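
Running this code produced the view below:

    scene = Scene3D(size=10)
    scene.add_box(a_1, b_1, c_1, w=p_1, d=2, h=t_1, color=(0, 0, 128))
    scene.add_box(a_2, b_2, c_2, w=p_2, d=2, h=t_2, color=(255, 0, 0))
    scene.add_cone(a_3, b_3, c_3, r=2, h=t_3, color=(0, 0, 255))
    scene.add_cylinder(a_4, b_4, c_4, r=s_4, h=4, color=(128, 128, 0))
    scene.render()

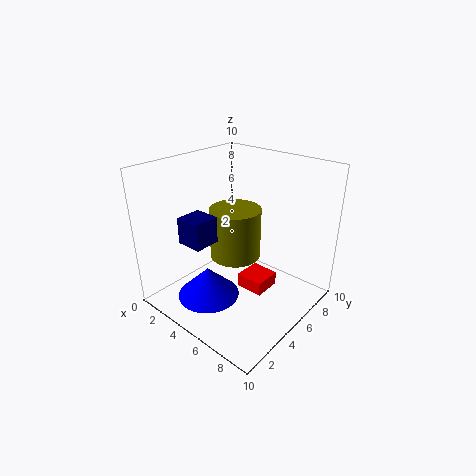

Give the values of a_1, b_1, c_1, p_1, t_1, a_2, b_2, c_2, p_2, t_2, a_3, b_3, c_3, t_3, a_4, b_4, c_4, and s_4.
a_1 = 1, b_1 = 3, c_1 = 4, p_1 = 2, t_1 = 2, a_2 = 5, b_2 = 5, c_2 = 1, p_2 = 2, t_2 = 1, a_3 = 5, b_3 = 2, c_3 = 2, t_3 = 2, a_4 = 3, b_4 = 7, c_4 = 2, s_4 = 2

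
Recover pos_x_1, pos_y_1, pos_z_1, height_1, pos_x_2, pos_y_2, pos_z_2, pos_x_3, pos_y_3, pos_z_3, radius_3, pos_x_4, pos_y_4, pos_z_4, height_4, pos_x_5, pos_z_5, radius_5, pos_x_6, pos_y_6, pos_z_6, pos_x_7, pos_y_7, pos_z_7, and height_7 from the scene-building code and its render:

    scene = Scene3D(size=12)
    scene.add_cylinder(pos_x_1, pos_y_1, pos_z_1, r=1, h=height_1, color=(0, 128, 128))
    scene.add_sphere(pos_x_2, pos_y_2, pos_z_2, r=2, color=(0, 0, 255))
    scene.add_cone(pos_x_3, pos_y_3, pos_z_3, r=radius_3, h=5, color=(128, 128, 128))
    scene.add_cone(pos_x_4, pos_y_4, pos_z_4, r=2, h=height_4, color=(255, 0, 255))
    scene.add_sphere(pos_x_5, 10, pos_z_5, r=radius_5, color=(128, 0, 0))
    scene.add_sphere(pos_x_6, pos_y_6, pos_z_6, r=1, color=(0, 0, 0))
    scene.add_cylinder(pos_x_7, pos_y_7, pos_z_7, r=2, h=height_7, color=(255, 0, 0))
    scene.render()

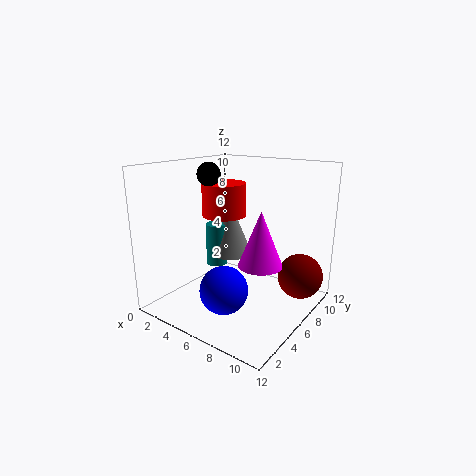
pos_x_1 = 2; pos_y_1 = 8; pos_z_1 = 2; height_1 = 4; pos_x_2 = 6; pos_y_2 = 4; pos_z_2 = 2; pos_x_3 = 3; pos_y_3 = 9; pos_z_3 = 3; radius_3 = 2; pos_x_4 = 7; pos_y_4 = 8; pos_z_4 = 3; height_4 = 5; pos_x_5 = 10; pos_z_5 = 2; radius_5 = 2; pos_x_6 = 3; pos_y_6 = 6; pos_z_6 = 11; pos_x_7 = 3; pos_y_7 = 8; pos_z_7 = 7; height_7 = 3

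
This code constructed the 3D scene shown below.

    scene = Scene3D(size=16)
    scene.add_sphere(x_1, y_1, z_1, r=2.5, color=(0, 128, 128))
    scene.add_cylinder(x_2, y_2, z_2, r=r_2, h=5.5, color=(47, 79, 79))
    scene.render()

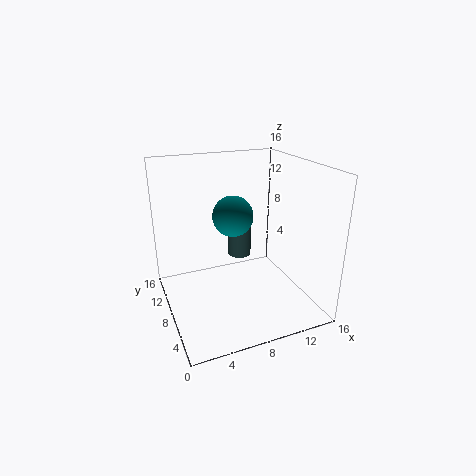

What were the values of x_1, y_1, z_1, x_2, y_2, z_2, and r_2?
x_1 = 9, y_1 = 12, z_1 = 9, x_2 = 10.5, y_2 = 13.5, z_2 = 3, r_2 = 1.5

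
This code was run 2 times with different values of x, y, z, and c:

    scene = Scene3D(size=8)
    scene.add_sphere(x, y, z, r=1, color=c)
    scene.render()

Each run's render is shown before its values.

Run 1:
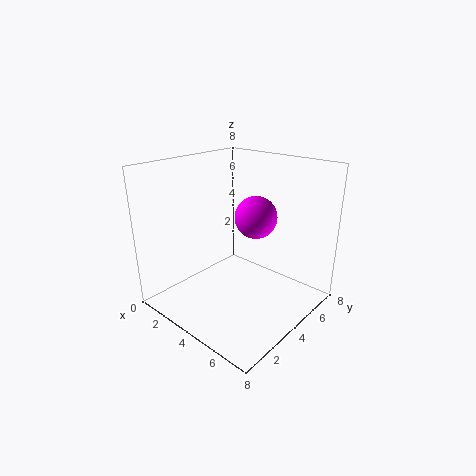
x = 6; y = 3; z = 6; c = 'magenta'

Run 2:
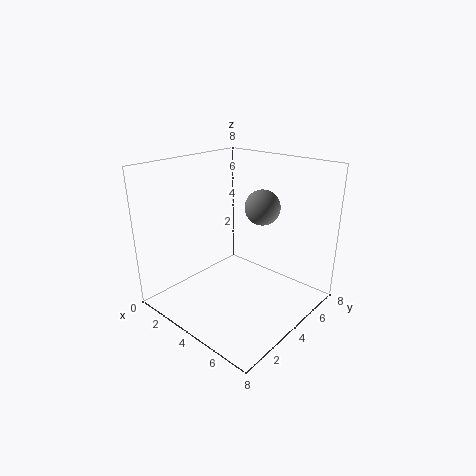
x = 4.5; y = 5.5; z = 5.5; c = 'gray'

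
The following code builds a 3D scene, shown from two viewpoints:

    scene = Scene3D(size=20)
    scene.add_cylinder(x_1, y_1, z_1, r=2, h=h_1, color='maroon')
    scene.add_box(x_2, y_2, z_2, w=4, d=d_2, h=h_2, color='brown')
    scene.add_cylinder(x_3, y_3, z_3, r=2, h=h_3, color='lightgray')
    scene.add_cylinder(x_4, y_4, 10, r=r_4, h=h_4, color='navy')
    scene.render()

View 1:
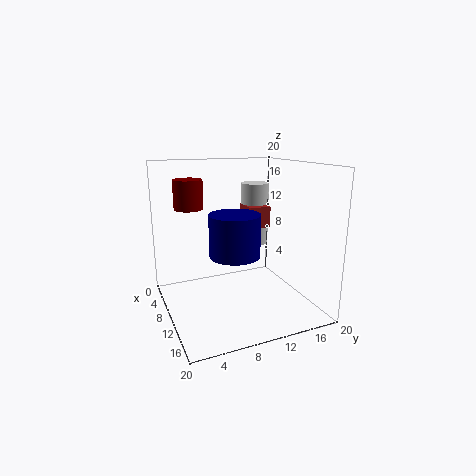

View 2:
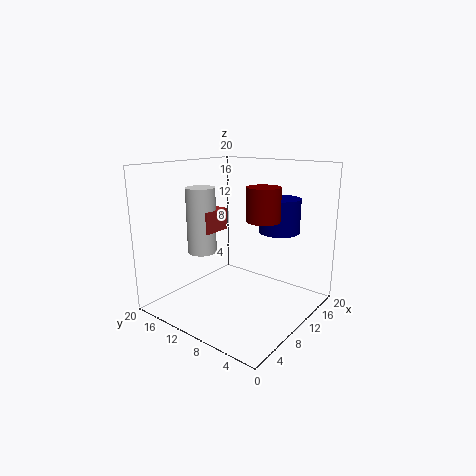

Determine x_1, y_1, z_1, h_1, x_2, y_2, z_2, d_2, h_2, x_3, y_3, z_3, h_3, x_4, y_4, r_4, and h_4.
x_1 = 7; y_1 = 4; z_1 = 14; h_1 = 4; x_2 = 6; y_2 = 12; z_2 = 11; d_2 = 3; h_2 = 3; x_3 = 7; y_3 = 14; z_3 = 8; h_3 = 9; x_4 = 16; y_4 = 7; r_4 = 3; h_4 = 5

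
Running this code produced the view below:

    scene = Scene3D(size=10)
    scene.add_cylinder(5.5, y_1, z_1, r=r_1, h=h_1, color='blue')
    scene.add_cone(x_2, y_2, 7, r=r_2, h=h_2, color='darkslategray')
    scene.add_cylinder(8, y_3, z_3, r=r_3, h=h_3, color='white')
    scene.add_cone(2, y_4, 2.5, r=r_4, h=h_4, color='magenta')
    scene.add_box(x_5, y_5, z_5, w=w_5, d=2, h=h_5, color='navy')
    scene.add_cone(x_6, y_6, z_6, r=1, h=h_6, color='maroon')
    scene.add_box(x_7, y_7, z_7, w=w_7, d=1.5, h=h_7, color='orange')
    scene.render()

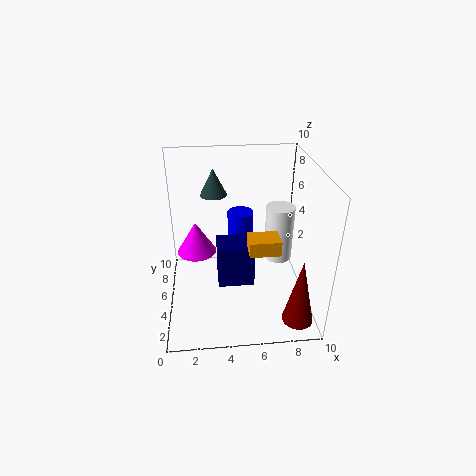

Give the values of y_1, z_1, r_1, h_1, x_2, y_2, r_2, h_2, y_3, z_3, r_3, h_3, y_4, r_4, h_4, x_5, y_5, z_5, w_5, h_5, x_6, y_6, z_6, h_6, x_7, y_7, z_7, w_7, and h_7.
y_1 = 8, z_1 = 1, r_1 = 1, h_1 = 4.5, x_2 = 3.5, y_2 = 8, r_2 = 1, h_2 = 2, y_3 = 5.5, z_3 = 3, r_3 = 1, h_3 = 4, y_4 = 7.5, r_4 = 1.5, h_4 = 2.5, x_5 = 3.5, y_5 = 3.5, z_5 = 2, w_5 = 2.5, h_5 = 3, x_6 = 8.5, y_6 = 1, z_6 = 1, h_6 = 4.5, x_7 = 5.5, y_7 = 2.5, z_7 = 5, w_7 = 2, h_7 = 1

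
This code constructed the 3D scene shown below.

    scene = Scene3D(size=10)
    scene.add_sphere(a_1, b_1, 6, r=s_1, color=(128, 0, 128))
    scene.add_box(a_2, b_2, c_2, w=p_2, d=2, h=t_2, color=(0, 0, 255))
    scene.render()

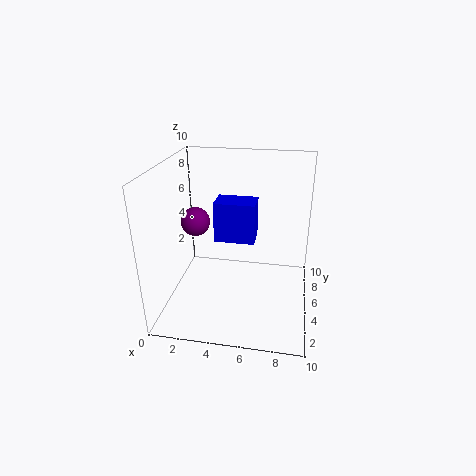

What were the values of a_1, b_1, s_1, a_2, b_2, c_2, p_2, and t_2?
a_1 = 2
b_1 = 5
s_1 = 1
a_2 = 3
b_2 = 6
c_2 = 4
p_2 = 3
t_2 = 3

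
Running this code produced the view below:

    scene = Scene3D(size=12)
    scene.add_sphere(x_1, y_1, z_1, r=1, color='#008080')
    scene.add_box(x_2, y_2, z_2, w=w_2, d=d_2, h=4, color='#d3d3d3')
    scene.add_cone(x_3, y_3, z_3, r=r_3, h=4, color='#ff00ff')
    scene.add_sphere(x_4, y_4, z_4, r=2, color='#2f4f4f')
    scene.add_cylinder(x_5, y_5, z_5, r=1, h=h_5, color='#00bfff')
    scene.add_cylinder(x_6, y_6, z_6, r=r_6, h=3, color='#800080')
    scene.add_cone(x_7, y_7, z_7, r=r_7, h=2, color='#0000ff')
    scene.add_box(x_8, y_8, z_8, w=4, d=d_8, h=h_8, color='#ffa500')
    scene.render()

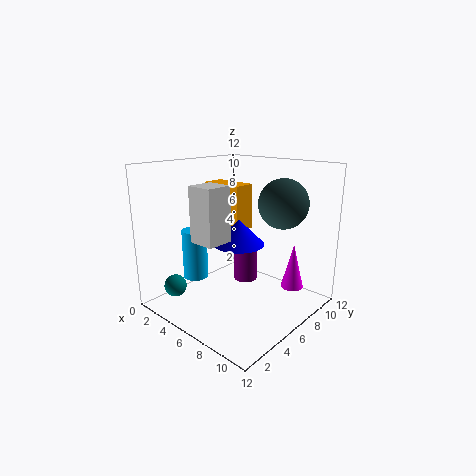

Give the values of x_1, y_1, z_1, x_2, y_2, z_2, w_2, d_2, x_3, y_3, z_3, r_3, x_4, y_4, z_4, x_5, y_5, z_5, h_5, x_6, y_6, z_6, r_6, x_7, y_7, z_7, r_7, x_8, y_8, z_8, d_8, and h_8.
x_1 = 1, y_1 = 3, z_1 = 1, x_2 = 6, y_2 = 1, z_2 = 7, w_2 = 2, d_2 = 2, x_3 = 9, y_3 = 10, z_3 = 1, r_3 = 1, x_4 = 9, y_4 = 8, z_4 = 9, x_5 = 4, y_5 = 3, z_5 = 3, h_5 = 4, x_6 = 6, y_6 = 7, z_6 = 2, r_6 = 1, x_7 = 7, y_7 = 5, z_7 = 6, r_7 = 2, x_8 = 1, y_8 = 7, z_8 = 6, d_8 = 2, h_8 = 4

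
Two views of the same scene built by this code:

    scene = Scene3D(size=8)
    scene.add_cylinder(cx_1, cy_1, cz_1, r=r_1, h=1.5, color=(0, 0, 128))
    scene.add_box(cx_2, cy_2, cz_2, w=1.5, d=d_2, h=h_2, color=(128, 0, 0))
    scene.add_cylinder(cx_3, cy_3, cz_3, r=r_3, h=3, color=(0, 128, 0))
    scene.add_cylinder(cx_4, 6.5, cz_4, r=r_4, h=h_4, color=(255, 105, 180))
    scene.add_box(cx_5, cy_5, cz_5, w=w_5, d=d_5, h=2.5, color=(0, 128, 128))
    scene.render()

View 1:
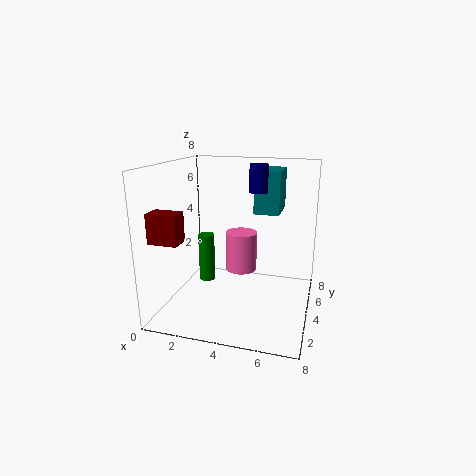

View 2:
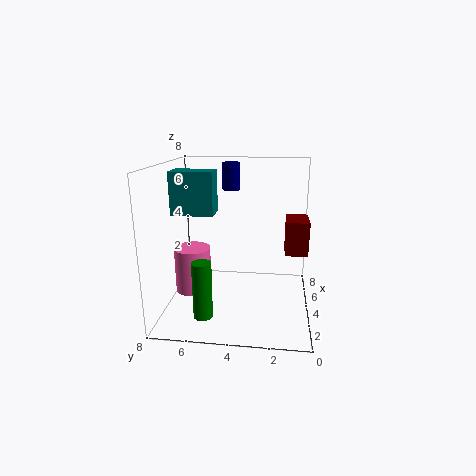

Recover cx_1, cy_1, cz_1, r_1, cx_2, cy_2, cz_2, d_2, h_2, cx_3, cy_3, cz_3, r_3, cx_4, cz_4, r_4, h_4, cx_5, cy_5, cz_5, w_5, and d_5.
cx_1 = 5, cy_1 = 4.5, cz_1 = 6.5, r_1 = 0.5, cx_2 = 0.5, cy_2 = 0.5, cz_2 = 4.5, d_2 = 1, h_2 = 1.5, cx_3 = 1.5, cy_3 = 5.5, cz_3 = 0.5, r_3 = 0.5, cx_4 = 3.5, cz_4 = 1, r_4 = 1, h_4 = 2.5, cx_5 = 4.5, cy_5 = 5.5, cz_5 = 5, w_5 = 1.5, d_5 = 2.5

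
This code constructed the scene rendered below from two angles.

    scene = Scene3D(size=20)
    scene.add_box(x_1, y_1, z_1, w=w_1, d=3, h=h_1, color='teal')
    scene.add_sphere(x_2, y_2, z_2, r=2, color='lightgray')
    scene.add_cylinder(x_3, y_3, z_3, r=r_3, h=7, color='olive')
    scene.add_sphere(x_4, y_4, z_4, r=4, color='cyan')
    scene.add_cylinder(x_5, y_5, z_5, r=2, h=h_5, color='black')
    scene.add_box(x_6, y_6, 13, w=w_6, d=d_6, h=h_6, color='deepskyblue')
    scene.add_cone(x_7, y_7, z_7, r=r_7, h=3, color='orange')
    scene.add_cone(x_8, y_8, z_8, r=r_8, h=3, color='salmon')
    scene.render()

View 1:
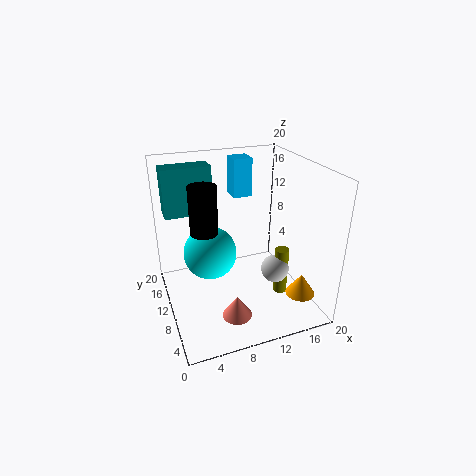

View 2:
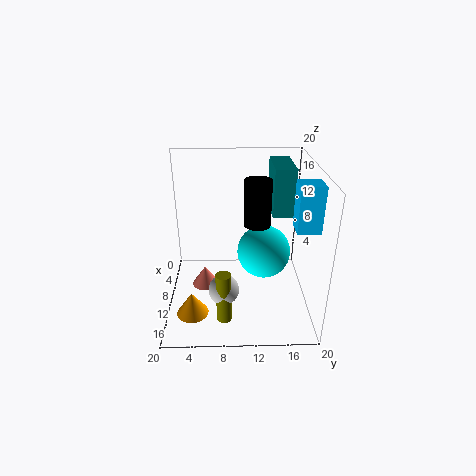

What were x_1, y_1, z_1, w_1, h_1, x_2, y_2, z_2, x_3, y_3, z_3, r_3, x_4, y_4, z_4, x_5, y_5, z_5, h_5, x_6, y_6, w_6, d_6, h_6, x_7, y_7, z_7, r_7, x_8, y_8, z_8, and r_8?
x_1 = 1, y_1 = 15, z_1 = 12, w_1 = 7, h_1 = 7, x_2 = 15, y_2 = 8, z_2 = 5, x_3 = 16, y_3 = 8, z_3 = 1, r_3 = 1, x_4 = 7, y_4 = 14, z_4 = 6, x_5 = 6, y_5 = 13, z_5 = 10, h_5 = 7, x_6 = 12, y_6 = 17, w_6 = 3, d_6 = 3, h_6 = 6, x_7 = 17, y_7 = 4, z_7 = 3, r_7 = 2, x_8 = 8, y_8 = 5, z_8 = 1, r_8 = 2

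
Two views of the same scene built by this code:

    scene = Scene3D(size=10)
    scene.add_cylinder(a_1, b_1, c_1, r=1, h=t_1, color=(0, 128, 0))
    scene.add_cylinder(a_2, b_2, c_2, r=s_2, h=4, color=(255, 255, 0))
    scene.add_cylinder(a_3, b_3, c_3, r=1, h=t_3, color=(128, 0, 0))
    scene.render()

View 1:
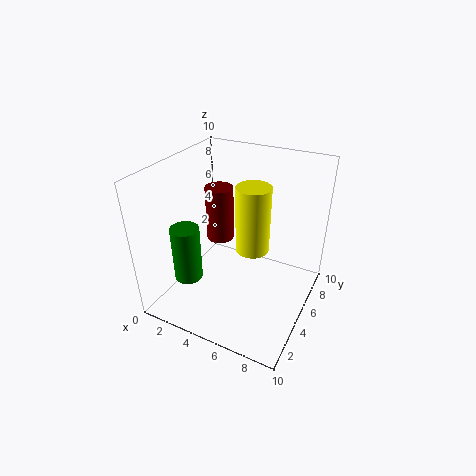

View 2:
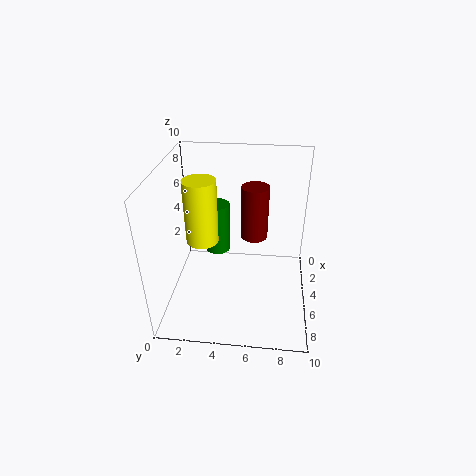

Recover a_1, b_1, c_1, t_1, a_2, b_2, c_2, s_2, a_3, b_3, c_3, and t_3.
a_1 = 2, b_1 = 3, c_1 = 2, t_1 = 4, a_2 = 7, b_2 = 3, c_2 = 6, s_2 = 1, a_3 = 3, b_3 = 6, c_3 = 4, t_3 = 4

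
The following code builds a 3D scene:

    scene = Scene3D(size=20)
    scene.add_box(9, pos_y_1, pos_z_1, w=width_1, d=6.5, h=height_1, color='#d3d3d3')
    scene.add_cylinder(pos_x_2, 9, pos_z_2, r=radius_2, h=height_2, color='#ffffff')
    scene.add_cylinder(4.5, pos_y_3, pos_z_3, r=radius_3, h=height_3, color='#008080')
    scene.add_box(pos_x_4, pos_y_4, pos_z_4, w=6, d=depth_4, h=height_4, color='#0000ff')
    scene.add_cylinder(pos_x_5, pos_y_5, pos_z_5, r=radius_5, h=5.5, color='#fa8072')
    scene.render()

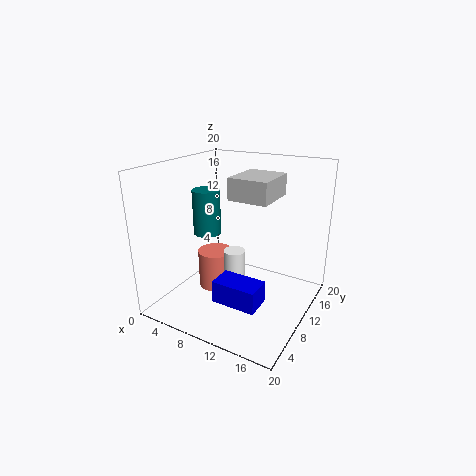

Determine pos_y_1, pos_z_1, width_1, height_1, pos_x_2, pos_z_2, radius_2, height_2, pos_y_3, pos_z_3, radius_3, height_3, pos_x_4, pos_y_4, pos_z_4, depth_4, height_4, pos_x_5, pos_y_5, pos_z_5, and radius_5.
pos_y_1 = 9, pos_z_1 = 15.5, width_1 = 5.5, height_1 = 3, pos_x_2 = 10, pos_z_2 = 2.5, radius_2 = 1.5, height_2 = 6, pos_y_3 = 10.5, pos_z_3 = 9.5, radius_3 = 2, height_3 = 6.5, pos_x_4 = 9.5, pos_y_4 = 4, pos_z_4 = 3, depth_4 = 3.5, height_4 = 3, pos_x_5 = 6.5, pos_y_5 = 9.5, pos_z_5 = 2, radius_5 = 2.5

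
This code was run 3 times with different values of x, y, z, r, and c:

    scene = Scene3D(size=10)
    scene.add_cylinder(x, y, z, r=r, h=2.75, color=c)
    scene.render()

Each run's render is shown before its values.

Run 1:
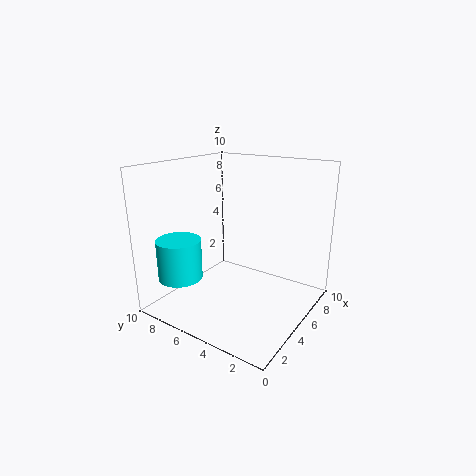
x = 2
y = 7.75
z = 2.5
r = 1.5
c = 'cyan'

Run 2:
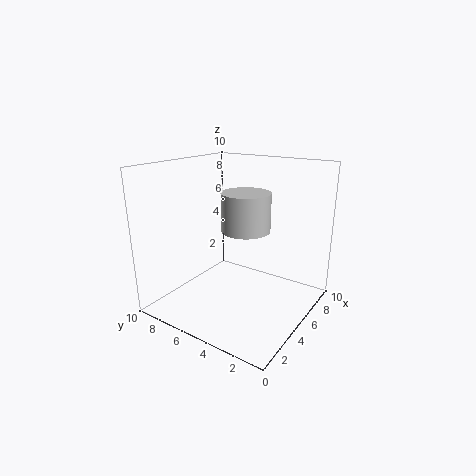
x = 6
y = 5
z = 5.25
r = 1.75
c = 'lightgray'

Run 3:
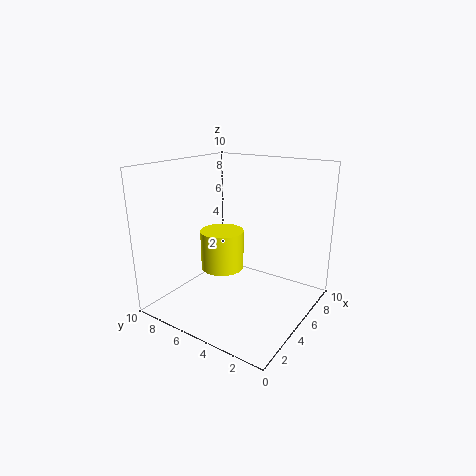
x = 4.5
y = 6
z = 2.75
r = 1.5
c = 'yellow'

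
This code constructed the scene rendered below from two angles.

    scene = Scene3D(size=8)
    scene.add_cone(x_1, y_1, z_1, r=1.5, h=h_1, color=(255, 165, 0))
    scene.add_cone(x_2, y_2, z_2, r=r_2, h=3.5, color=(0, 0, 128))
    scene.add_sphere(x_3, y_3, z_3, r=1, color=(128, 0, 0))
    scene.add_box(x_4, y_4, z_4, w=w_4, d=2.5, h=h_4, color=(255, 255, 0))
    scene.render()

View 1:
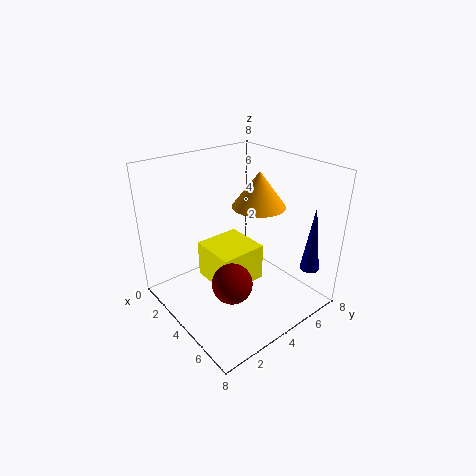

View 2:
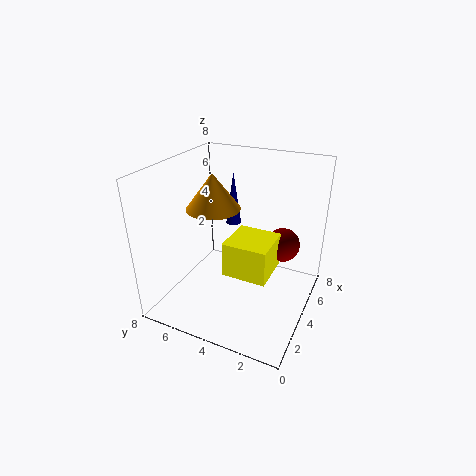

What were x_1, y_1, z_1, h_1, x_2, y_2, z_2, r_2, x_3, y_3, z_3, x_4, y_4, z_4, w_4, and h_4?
x_1 = 4; y_1 = 5.5; z_1 = 5.5; h_1 = 2; x_2 = 7.5; y_2 = 6; z_2 = 3; r_2 = 0.5; x_3 = 6; y_3 = 2; z_3 = 3; x_4 = 3; y_4 = 2; z_4 = 2; w_4 = 2.5; h_4 = 2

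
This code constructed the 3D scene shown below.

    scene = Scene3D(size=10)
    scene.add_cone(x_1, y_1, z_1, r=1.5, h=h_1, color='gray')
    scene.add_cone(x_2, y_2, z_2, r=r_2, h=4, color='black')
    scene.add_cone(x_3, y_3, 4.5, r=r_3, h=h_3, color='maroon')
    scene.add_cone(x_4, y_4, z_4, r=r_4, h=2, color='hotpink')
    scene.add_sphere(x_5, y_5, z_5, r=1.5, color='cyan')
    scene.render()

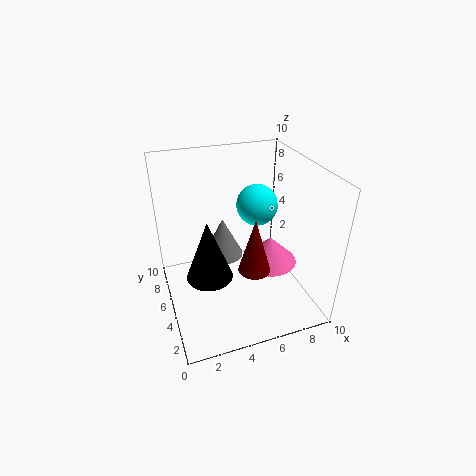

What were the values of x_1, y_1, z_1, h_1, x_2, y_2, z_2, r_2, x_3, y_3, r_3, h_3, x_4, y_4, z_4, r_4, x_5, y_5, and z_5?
x_1 = 4.5, y_1 = 7, z_1 = 2.5, h_1 = 3, x_2 = 2.5, y_2 = 3.5, z_2 = 3.5, r_2 = 1.5, x_3 = 5, y_3 = 2, r_3 = 1, h_3 = 3.5, x_4 = 7.5, y_4 = 5, z_4 = 2.5, r_4 = 2, x_5 = 7, y_5 = 6.5, z_5 = 6.5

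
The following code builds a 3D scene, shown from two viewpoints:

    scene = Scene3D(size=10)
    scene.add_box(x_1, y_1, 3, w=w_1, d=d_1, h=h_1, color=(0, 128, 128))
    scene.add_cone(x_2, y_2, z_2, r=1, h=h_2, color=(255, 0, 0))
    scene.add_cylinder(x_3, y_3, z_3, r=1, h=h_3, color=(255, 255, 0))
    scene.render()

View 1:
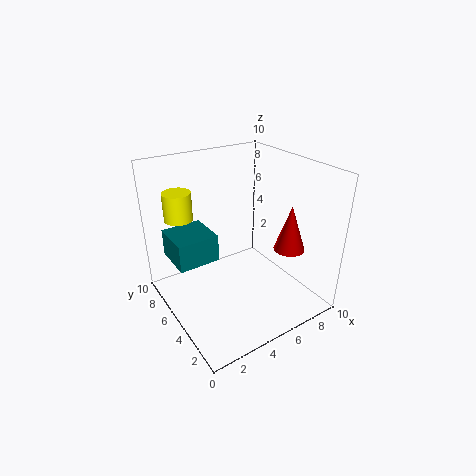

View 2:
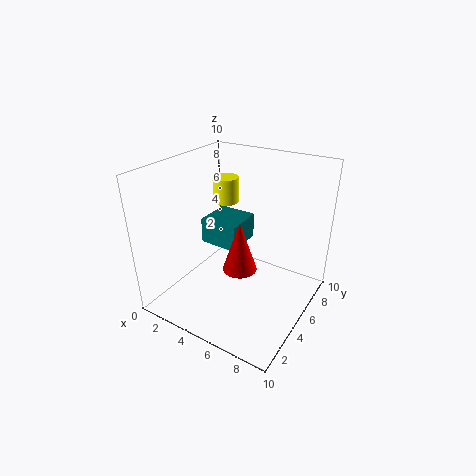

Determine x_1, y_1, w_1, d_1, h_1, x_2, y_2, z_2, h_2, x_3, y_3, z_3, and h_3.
x_1 = 1
y_1 = 6
w_1 = 3
d_1 = 3
h_1 = 2
x_2 = 7
y_2 = 2
z_2 = 5
h_2 = 3
x_3 = 2
y_3 = 8
z_3 = 6
h_3 = 2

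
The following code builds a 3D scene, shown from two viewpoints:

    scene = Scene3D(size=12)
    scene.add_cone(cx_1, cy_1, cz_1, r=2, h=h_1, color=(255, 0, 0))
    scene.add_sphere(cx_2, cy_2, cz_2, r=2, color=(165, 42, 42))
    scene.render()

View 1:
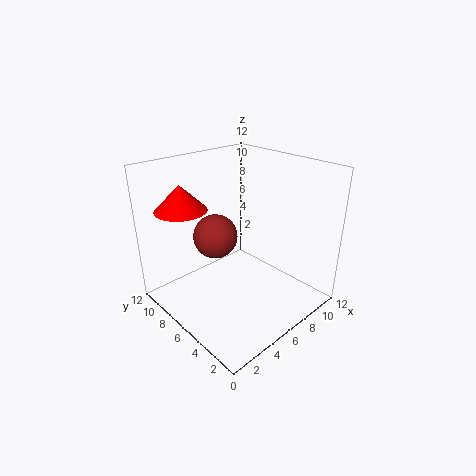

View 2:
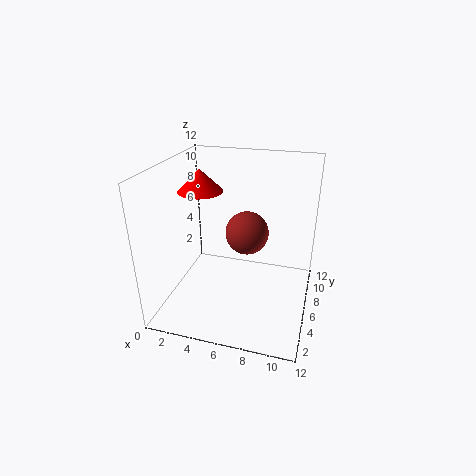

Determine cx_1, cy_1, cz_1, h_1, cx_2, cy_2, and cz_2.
cx_1 = 2
cy_1 = 8
cz_1 = 9
h_1 = 2
cx_2 = 6
cy_2 = 9
cz_2 = 5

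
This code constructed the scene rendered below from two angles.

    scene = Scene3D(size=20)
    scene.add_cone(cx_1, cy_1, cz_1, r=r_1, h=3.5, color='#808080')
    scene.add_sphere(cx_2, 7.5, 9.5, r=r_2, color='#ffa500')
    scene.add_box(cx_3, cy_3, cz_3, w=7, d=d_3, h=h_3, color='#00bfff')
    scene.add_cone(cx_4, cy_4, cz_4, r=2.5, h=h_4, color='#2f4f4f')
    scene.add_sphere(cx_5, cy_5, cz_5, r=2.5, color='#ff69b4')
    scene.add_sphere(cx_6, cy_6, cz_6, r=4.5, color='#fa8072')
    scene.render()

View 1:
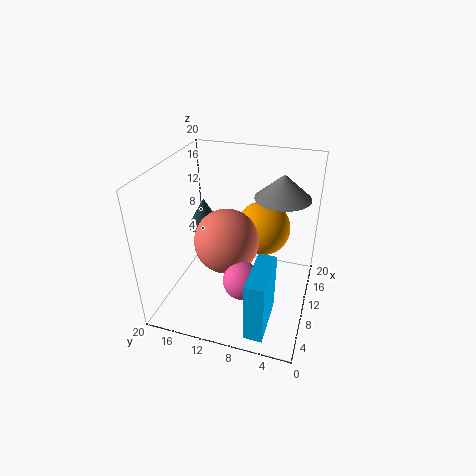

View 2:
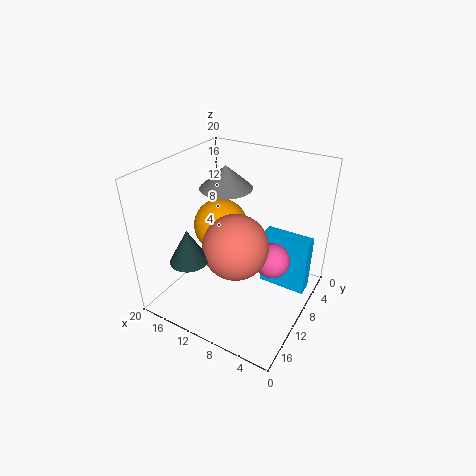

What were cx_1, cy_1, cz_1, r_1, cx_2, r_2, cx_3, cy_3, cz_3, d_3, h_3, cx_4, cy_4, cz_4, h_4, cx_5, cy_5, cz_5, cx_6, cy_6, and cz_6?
cx_1 = 15, cy_1 = 5, cz_1 = 14.5, r_1 = 4, cx_2 = 14.5, r_2 = 4, cx_3 = 1, cy_3 = 4, cz_3 = 1, d_3 = 2.5, h_3 = 8.5, cx_4 = 13.5, cy_4 = 16.5, cz_4 = 9, h_4 = 4.5, cx_5 = 5.5, cy_5 = 8, cz_5 = 6.5, cx_6 = 9.5, cy_6 = 11.5, cz_6 = 9.5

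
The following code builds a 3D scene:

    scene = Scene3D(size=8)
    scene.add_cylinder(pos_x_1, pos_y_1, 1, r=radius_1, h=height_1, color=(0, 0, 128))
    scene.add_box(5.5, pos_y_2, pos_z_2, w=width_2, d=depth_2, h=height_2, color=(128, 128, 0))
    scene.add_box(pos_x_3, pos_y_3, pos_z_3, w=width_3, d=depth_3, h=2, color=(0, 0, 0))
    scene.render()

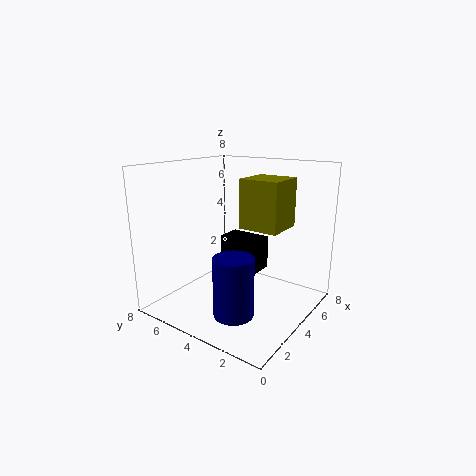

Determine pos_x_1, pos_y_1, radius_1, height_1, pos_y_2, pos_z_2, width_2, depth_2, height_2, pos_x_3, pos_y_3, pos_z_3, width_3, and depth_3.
pos_x_1 = 1.5; pos_y_1 = 2.5; radius_1 = 1; height_1 = 3; pos_y_2 = 2.5; pos_z_2 = 4; width_2 = 2.5; depth_2 = 2.5; height_2 = 3; pos_x_3 = 5; pos_y_3 = 3.5; pos_z_3 = 1.5; width_3 = 1.5; depth_3 = 2.5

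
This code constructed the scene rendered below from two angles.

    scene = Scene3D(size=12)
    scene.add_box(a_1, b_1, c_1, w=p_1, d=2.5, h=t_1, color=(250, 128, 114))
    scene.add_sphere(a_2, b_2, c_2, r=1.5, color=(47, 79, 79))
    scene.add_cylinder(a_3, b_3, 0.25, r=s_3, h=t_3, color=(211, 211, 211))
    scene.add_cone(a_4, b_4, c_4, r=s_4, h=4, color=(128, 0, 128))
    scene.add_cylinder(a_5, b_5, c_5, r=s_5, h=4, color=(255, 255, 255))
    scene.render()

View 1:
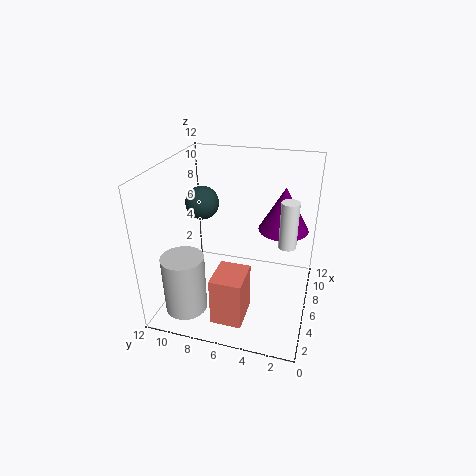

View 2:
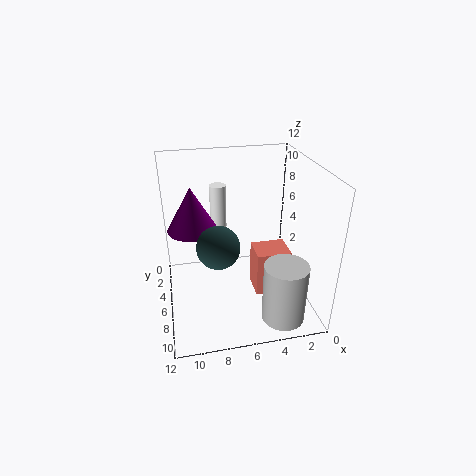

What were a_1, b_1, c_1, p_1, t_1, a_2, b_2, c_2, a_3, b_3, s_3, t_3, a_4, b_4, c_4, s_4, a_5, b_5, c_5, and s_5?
a_1 = 1.5, b_1 = 4.5, c_1 = 0.5, p_1 = 3, t_1 = 4, a_2 = 8.25, b_2 = 10, c_2 = 7.75, a_3 = 3, b_3 = 9.75, s_3 = 1.75, t_3 = 5, a_4 = 9.5, b_4 = 2.75, c_4 = 5.5, s_4 = 2.25, a_5 = 7, b_5 = 2, c_5 = 5.25, s_5 = 0.75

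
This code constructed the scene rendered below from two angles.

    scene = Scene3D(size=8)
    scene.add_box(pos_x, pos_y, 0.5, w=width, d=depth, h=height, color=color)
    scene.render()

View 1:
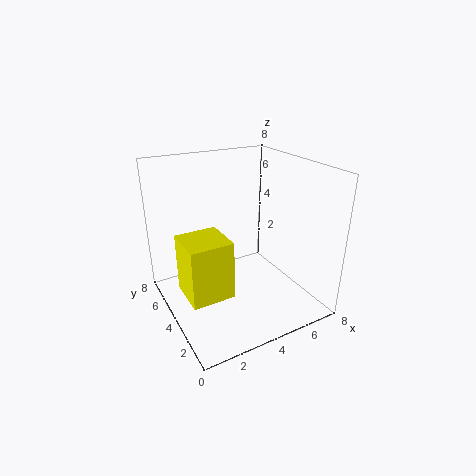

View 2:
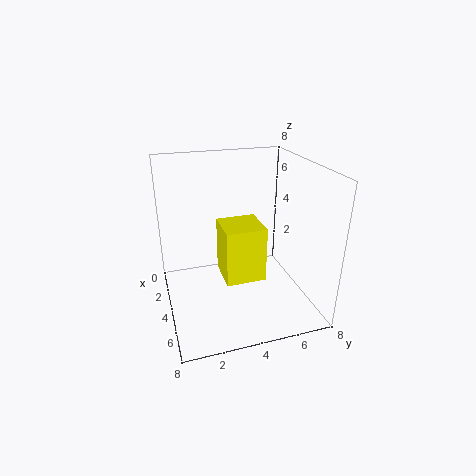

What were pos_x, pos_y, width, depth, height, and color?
pos_x = 1
pos_y = 3.5
width = 2.5
depth = 2.5
height = 3.5
color = 'yellow'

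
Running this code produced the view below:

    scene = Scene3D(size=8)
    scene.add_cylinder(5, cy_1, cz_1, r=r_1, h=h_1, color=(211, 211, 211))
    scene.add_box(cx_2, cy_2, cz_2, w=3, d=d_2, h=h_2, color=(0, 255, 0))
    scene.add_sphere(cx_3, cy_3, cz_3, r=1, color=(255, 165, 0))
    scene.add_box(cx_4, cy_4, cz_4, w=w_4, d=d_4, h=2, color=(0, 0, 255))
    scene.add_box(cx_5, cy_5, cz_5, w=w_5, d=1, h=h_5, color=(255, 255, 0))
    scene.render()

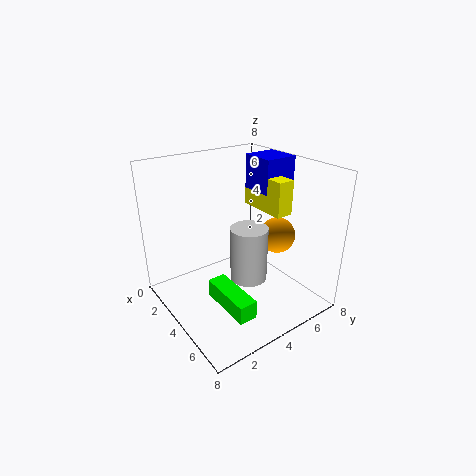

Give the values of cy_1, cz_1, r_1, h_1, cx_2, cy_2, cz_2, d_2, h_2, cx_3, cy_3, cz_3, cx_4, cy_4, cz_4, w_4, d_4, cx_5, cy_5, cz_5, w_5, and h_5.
cy_1 = 4; cz_1 = 2; r_1 = 1; h_1 = 3; cx_2 = 4; cy_2 = 2; cz_2 = 1; d_2 = 1; h_2 = 1; cx_3 = 5; cy_3 = 6; cz_3 = 4; cx_4 = 2; cy_4 = 6; cz_4 = 6; w_4 = 2; d_4 = 2; cx_5 = 2; cy_5 = 6; cz_5 = 5; w_5 = 3; h_5 = 2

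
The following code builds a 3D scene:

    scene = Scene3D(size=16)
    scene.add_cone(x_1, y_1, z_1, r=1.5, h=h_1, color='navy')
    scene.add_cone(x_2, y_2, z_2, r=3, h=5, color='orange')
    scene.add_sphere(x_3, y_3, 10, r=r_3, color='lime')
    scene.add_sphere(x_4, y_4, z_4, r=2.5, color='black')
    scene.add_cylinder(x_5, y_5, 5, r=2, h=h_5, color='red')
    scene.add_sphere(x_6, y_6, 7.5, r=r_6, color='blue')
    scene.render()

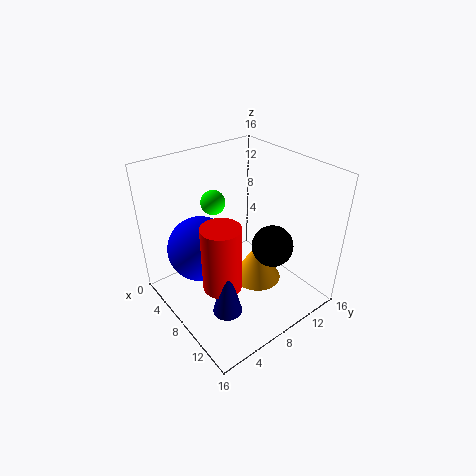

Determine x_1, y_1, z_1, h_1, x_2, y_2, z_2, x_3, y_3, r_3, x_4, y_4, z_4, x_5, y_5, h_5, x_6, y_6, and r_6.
x_1 = 12; y_1 = 3.5; z_1 = 3; h_1 = 6; x_2 = 7.5; y_2 = 11.5; z_2 = 0.5; x_3 = 2.5; y_3 = 8.5; r_3 = 1.5; x_4 = 9; y_4 = 12.5; z_4 = 5.5; x_5 = 10.5; y_5 = 4; h_5 = 7; x_6 = 6.5; y_6 = 4; r_6 = 3.5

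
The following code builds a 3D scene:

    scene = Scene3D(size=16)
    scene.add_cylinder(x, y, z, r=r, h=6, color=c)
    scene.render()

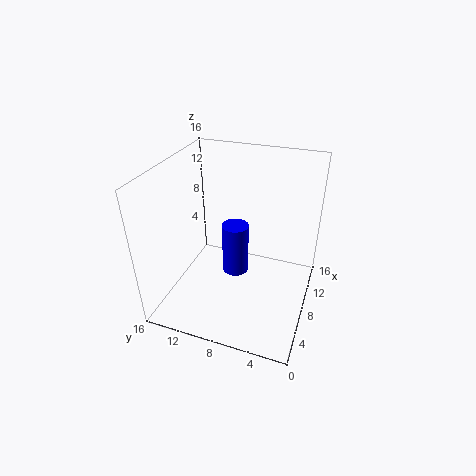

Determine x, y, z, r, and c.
x = 8.5; y = 8.5; z = 3.25; r = 1.5; c = 'blue'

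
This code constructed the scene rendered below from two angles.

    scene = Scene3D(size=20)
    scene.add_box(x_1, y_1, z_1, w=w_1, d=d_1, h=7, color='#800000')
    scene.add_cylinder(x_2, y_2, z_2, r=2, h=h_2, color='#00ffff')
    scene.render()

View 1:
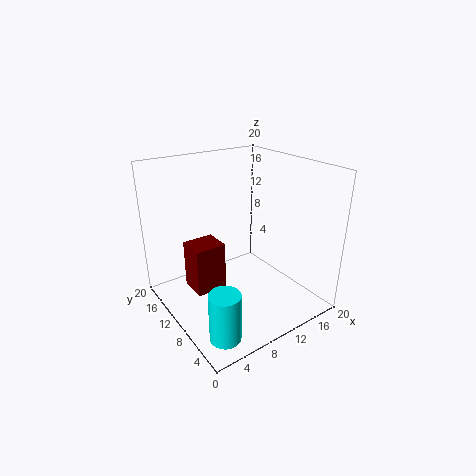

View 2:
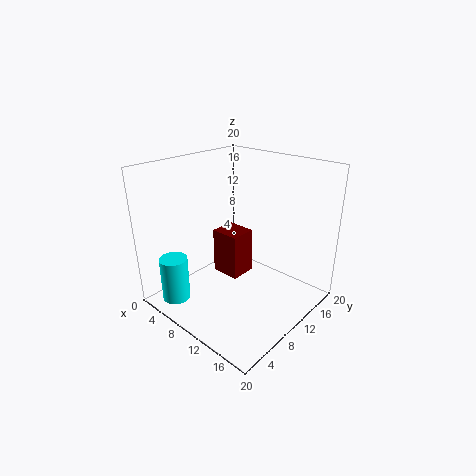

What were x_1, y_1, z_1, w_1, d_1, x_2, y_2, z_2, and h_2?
x_1 = 4, y_1 = 11, z_1 = 2, w_1 = 4.5, d_1 = 4, x_2 = 3.5, y_2 = 3.5, z_2 = 0.5, h_2 = 6.5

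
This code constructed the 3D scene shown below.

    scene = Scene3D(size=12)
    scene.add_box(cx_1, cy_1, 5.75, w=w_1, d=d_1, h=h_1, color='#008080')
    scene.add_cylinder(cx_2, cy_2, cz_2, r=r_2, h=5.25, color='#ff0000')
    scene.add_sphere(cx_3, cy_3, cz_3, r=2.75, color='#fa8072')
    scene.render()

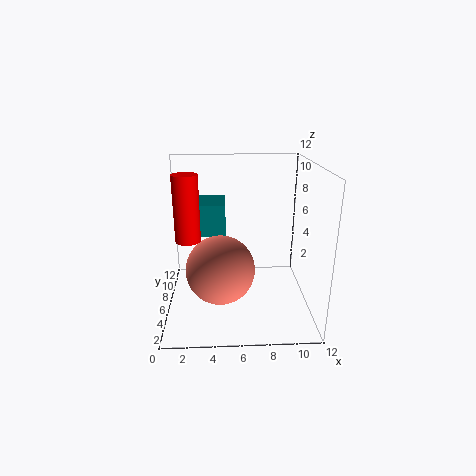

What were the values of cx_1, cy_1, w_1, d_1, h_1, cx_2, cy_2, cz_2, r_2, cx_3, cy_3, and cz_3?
cx_1 = 1.25, cy_1 = 7, w_1 = 3.75, d_1 = 3.5, h_1 = 2.75, cx_2 = 2, cy_2 = 5, cz_2 = 6.25, r_2 = 1, cx_3 = 4.5, cy_3 = 4.25, cz_3 = 4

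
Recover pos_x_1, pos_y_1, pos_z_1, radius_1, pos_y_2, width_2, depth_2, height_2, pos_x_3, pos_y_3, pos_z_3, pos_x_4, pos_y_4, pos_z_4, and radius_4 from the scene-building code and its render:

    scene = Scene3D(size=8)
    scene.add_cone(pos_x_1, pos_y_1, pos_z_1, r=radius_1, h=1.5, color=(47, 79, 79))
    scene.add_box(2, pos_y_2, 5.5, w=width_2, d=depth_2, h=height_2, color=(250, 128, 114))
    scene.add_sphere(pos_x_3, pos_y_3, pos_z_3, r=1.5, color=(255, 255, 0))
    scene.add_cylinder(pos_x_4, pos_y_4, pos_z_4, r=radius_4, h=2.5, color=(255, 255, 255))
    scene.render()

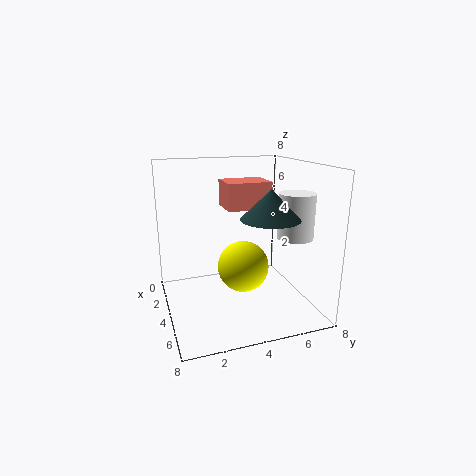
pos_x_1 = 6, pos_y_1 = 5, pos_z_1 = 5.5, radius_1 = 1.5, pos_y_2 = 3.5, width_2 = 2, depth_2 = 2.5, height_2 = 1.5, pos_x_3 = 3.5, pos_y_3 = 4.5, pos_z_3 = 2, pos_x_4 = 5, pos_y_4 = 7, pos_z_4 = 4, radius_4 = 1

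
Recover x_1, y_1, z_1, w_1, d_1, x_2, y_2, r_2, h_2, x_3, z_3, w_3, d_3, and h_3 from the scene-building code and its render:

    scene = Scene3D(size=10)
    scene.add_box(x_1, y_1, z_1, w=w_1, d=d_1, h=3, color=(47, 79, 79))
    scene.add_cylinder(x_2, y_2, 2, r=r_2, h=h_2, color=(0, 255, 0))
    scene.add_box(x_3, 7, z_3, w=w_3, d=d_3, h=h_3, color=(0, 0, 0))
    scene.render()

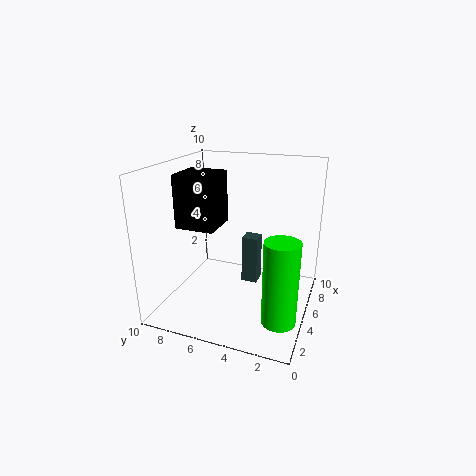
x_1 = 3
y_1 = 3
z_1 = 3
w_1 = 1
d_1 = 1
x_2 = 1
y_2 = 1
r_2 = 1
h_2 = 5
x_3 = 5
z_3 = 5
w_3 = 3
d_3 = 3
h_3 = 4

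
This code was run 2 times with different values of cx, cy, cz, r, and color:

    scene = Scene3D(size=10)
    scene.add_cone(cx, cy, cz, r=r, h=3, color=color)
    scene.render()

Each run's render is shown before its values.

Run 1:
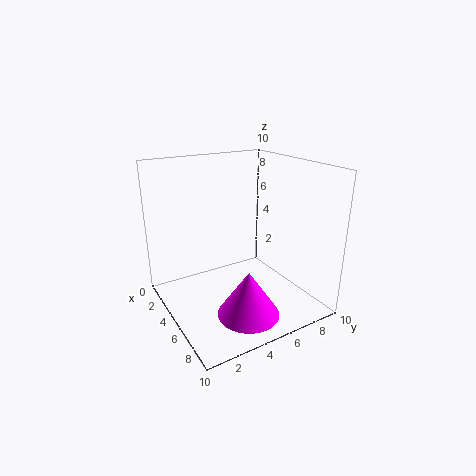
cx = 8; cy = 4; cz = 1; r = 2; color = 'magenta'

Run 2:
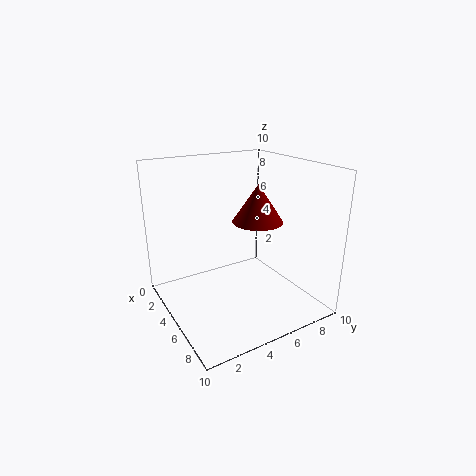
cx = 3; cy = 8; cz = 5; r = 2; color = 'maroon'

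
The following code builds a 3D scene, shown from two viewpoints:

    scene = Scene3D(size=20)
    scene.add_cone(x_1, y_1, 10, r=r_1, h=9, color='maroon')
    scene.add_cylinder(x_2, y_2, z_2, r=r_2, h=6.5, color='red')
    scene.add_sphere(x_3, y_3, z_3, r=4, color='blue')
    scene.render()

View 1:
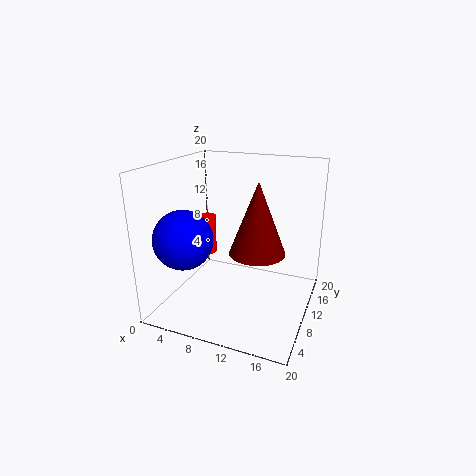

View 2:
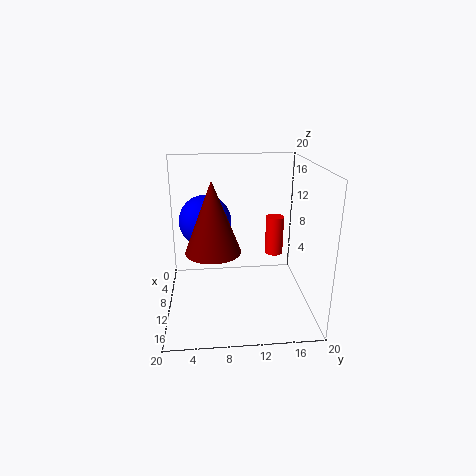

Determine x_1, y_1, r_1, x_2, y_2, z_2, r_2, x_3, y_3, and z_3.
x_1 = 14; y_1 = 6.5; r_1 = 3.5; x_2 = 1.5; y_2 = 17; z_2 = 3.5; r_2 = 1.5; x_3 = 4; y_3 = 5.5; z_3 = 10.5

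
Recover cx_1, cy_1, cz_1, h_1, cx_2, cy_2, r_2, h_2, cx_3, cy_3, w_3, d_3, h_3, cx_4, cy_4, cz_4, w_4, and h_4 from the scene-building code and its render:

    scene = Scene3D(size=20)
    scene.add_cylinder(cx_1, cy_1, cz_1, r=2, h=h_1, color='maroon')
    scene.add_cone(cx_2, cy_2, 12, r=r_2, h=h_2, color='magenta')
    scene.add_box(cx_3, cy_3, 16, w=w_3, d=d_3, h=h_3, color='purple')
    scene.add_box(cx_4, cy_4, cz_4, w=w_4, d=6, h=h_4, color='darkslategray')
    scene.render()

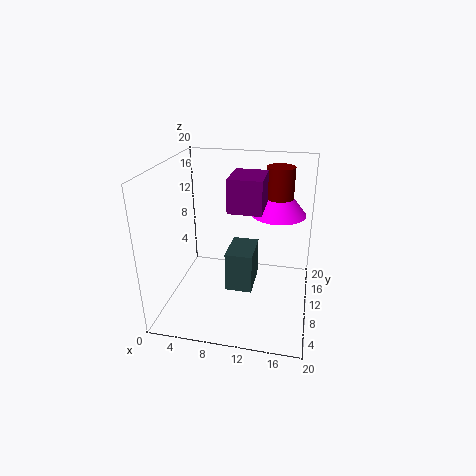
cx_1 = 15; cy_1 = 15; cz_1 = 13; h_1 = 6; cx_2 = 15; cy_2 = 15; r_2 = 4; h_2 = 5; cx_3 = 10; cy_3 = 4; w_3 = 4; d_3 = 5; h_3 = 4; cx_4 = 8; cy_4 = 10; cz_4 = 1; w_4 = 4; h_4 = 6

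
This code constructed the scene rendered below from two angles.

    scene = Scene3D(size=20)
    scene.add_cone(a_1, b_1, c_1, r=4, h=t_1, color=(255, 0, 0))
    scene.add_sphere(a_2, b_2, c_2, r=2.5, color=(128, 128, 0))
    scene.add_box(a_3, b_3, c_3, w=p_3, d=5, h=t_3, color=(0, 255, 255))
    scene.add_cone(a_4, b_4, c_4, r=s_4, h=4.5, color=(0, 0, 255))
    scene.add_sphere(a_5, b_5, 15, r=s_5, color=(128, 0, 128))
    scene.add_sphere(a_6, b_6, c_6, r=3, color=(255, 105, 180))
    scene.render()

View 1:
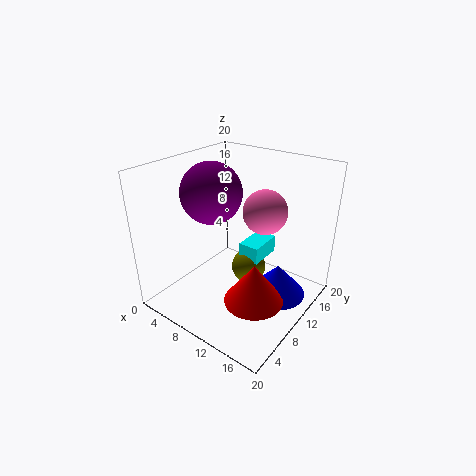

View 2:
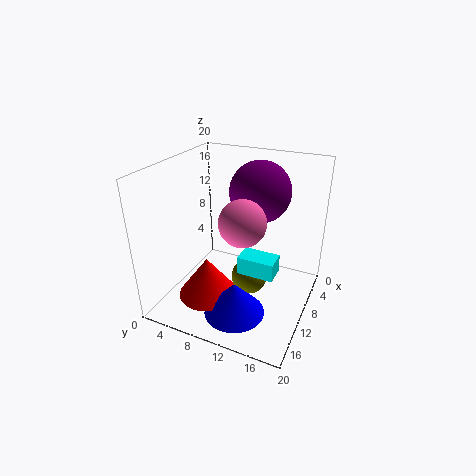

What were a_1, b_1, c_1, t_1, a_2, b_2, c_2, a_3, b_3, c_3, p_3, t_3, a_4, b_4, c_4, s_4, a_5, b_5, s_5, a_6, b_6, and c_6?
a_1 = 14.5; b_1 = 7.5; c_1 = 3; t_1 = 5.5; a_2 = 10.5; b_2 = 12; c_2 = 4.5; a_3 = 9.5; b_3 = 11; c_3 = 6; p_3 = 3; t_3 = 2.5; a_4 = 15.5; b_4 = 12; c_4 = 2; s_4 = 4; a_5 = 4.5; b_5 = 11; s_5 = 4.5; a_6 = 13; b_6 = 12; c_6 = 14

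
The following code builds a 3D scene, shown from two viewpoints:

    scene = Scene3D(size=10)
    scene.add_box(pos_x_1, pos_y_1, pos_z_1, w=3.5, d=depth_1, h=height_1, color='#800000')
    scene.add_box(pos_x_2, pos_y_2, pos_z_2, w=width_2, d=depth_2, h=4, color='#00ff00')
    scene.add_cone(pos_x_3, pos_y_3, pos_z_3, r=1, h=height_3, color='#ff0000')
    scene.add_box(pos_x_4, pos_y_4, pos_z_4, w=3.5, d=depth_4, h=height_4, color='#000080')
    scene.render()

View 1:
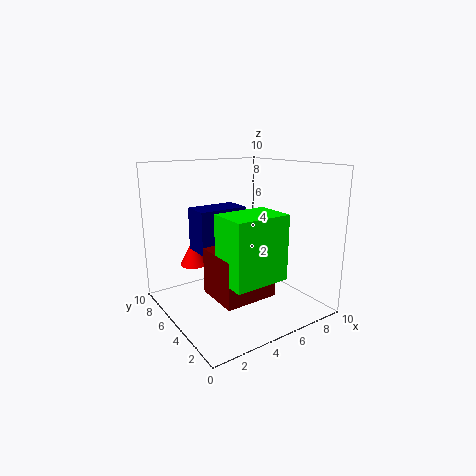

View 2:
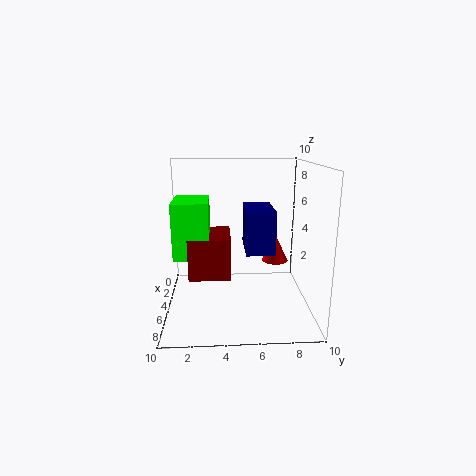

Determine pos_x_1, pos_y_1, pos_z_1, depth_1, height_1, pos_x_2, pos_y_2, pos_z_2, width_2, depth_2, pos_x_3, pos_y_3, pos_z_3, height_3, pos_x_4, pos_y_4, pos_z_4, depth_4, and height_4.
pos_x_1 = 2
pos_y_1 = 1.5
pos_z_1 = 2
depth_1 = 3
height_1 = 3
pos_x_2 = 2
pos_y_2 = 0.5
pos_z_2 = 3.5
width_2 = 3.5
depth_2 = 2.5
pos_x_3 = 3
pos_y_3 = 8
pos_z_3 = 2.5
height_3 = 2
pos_x_4 = 2.5
pos_y_4 = 5.5
pos_z_4 = 4
depth_4 = 2
height_4 = 3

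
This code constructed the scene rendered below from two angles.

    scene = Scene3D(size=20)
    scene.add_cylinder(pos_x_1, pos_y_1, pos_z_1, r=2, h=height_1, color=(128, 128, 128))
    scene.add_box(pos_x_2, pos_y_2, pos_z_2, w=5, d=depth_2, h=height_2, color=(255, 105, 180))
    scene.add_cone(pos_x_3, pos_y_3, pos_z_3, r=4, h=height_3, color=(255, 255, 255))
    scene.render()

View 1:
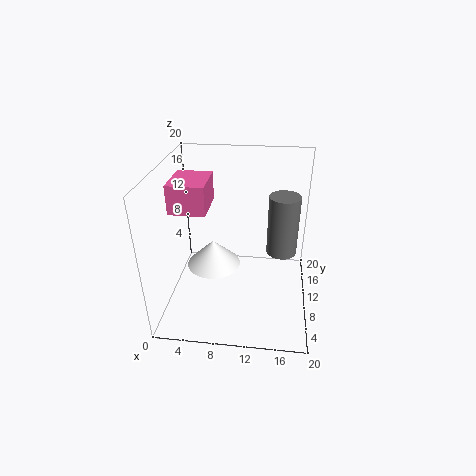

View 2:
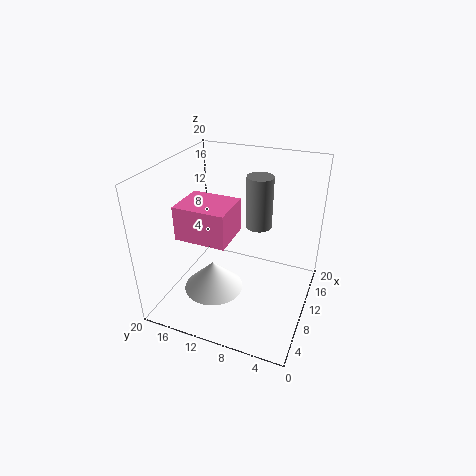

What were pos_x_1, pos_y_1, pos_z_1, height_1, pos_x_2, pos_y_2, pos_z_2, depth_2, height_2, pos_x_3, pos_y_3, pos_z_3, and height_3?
pos_x_1 = 16
pos_y_1 = 9
pos_z_1 = 9
height_1 = 8
pos_x_2 = 1
pos_y_2 = 8
pos_z_2 = 14
depth_2 = 6
height_2 = 4
pos_x_3 = 6
pos_y_3 = 12
pos_z_3 = 4
height_3 = 4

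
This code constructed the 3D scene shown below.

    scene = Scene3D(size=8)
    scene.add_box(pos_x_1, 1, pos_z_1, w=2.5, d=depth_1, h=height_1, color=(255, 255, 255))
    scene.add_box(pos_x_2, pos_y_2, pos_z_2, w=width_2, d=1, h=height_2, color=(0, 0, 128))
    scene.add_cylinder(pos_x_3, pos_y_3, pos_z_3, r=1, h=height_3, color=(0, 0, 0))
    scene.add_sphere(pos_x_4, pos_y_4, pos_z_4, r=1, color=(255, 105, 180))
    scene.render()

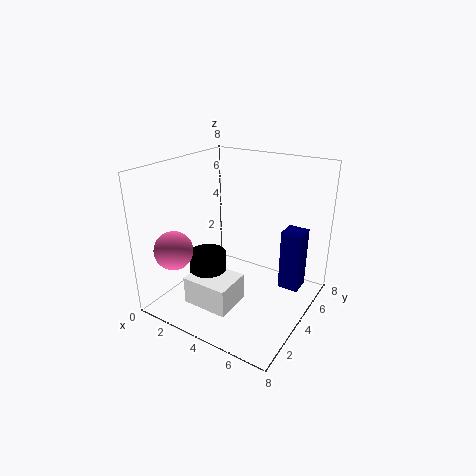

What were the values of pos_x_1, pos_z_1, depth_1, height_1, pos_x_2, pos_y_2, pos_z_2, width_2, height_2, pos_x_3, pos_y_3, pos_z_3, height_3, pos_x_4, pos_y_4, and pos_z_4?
pos_x_1 = 2.5; pos_z_1 = 1; depth_1 = 2; height_1 = 1.5; pos_x_2 = 7; pos_y_2 = 3; pos_z_2 = 2.5; width_2 = 1; height_2 = 3; pos_x_3 = 3; pos_y_3 = 2.5; pos_z_3 = 0.5; height_3 = 3; pos_x_4 = 2; pos_y_4 = 1; pos_z_4 = 4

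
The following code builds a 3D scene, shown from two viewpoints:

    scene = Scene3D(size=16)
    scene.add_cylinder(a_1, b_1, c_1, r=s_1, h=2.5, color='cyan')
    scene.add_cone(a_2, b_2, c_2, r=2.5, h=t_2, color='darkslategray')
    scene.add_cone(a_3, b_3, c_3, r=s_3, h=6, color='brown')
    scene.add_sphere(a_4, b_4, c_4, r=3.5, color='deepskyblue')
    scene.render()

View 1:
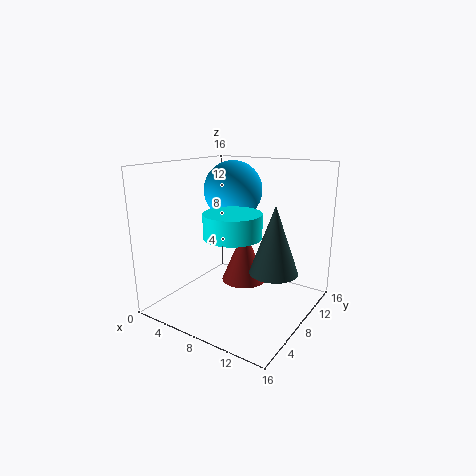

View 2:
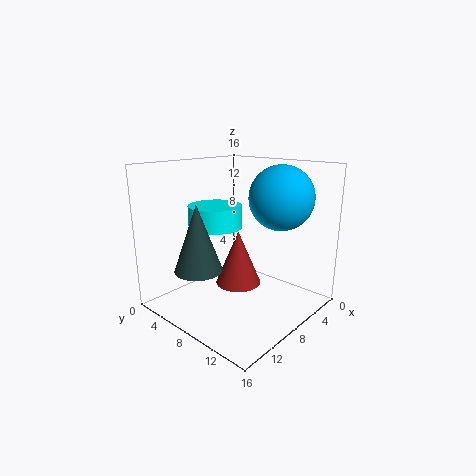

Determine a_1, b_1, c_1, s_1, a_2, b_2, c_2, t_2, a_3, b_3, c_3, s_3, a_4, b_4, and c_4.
a_1 = 9, b_1 = 5.5, c_1 = 9, s_1 = 3, a_2 = 13, b_2 = 7, c_2 = 5.5, t_2 = 7, a_3 = 8.5, b_3 = 8.5, c_3 = 3, s_3 = 2.5, a_4 = 5, b_4 = 11.5, c_4 = 12.5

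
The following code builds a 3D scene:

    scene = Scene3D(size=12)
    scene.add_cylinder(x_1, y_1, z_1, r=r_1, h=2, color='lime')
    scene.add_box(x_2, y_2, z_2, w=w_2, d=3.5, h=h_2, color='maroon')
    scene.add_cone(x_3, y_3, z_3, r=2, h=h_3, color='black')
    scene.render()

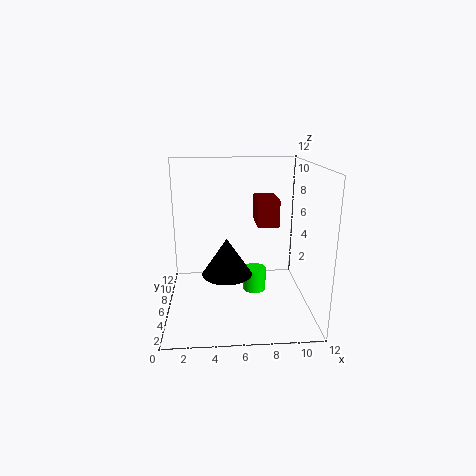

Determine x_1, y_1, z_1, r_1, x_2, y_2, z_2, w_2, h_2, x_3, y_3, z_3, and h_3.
x_1 = 7.5, y_1 = 6.5, z_1 = 1, r_1 = 1, x_2 = 8, y_2 = 8.5, z_2 = 6, w_2 = 2, h_2 = 2.5, x_3 = 5, y_3 = 4.5, z_3 = 3.5, h_3 = 3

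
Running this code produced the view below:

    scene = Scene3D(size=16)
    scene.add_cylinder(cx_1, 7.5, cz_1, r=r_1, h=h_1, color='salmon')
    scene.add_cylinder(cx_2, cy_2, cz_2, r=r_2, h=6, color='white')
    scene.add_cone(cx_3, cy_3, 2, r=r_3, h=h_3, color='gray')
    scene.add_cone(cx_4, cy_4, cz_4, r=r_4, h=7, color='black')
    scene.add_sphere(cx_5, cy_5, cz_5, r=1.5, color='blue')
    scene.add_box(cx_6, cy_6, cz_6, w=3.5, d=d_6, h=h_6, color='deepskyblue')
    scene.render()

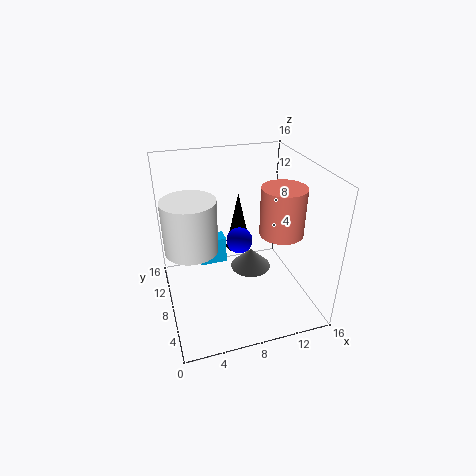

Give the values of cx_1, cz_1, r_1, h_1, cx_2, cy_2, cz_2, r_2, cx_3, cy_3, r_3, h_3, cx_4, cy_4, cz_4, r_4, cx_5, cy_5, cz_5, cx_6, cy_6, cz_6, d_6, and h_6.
cx_1 = 13
cz_1 = 8
r_1 = 2.5
h_1 = 5.5
cx_2 = 3
cy_2 = 9.5
cz_2 = 6.5
r_2 = 3
cx_3 = 10.5
cy_3 = 10.5
r_3 = 2.5
h_3 = 2.5
cx_4 = 9
cy_4 = 11
cz_4 = 5
r_4 = 1.5
cx_5 = 8.5
cy_5 = 9
cz_5 = 7
cx_6 = 4.5
cy_6 = 13
cz_6 = 1.5
d_6 = 2
h_6 = 3.5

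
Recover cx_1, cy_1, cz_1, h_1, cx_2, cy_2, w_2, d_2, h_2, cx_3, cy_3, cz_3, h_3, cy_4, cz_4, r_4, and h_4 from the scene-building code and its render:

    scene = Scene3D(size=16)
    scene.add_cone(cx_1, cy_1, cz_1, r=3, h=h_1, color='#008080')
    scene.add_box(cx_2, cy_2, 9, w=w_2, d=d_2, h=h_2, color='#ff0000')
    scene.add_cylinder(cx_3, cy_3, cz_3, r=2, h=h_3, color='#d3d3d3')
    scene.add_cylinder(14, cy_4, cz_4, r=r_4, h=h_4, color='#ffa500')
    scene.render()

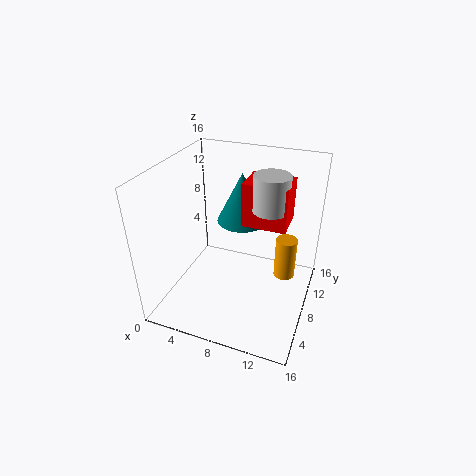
cx_1 = 7; cy_1 = 12; cz_1 = 8; h_1 = 6; cx_2 = 8; cy_2 = 9; w_2 = 5; d_2 = 4; h_2 = 5; cx_3 = 11; cy_3 = 10; cz_3 = 11; h_3 = 4; cy_4 = 5; cz_4 = 7; r_4 = 1; h_4 = 4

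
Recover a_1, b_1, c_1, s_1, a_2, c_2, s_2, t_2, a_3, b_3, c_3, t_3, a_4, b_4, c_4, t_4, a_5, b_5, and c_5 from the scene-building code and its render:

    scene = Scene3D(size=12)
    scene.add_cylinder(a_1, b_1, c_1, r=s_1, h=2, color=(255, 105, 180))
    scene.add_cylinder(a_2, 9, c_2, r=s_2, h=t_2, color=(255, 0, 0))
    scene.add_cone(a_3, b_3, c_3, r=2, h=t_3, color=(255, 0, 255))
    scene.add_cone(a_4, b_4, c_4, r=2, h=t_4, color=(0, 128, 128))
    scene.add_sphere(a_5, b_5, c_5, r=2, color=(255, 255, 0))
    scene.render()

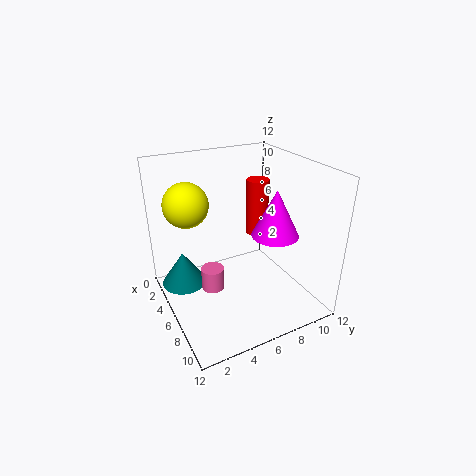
a_1 = 5
b_1 = 4
c_1 = 1
s_1 = 1
a_2 = 4
c_2 = 5
s_2 = 1
t_2 = 5
a_3 = 7
b_3 = 9
c_3 = 6
t_3 = 4
a_4 = 3
b_4 = 2
c_4 = 1
t_4 = 3
a_5 = 2
b_5 = 3
c_5 = 8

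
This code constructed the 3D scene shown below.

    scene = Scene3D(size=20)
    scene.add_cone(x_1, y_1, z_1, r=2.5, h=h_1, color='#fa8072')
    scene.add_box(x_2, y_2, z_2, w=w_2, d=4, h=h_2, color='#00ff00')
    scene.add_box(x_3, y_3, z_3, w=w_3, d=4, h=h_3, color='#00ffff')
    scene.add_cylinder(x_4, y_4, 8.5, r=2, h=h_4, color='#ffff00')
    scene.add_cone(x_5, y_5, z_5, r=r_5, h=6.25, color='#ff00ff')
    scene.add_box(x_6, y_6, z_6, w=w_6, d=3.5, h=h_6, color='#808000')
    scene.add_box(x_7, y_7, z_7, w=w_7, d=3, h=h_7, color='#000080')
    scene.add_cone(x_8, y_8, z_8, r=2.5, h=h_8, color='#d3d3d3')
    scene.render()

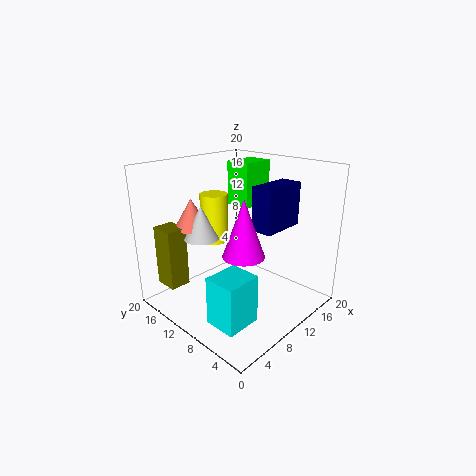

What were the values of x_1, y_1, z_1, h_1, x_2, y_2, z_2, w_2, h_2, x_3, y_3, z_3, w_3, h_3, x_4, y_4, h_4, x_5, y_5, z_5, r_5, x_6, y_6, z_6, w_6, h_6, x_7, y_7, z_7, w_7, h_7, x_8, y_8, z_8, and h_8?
x_1 = 7; y_1 = 16.25; z_1 = 10.75; h_1 = 4.25; x_2 = 14.75; y_2 = 12.75; z_2 = 12.5; w_2 = 5.25; h_2 = 6.75; x_3 = 0.75; y_3 = 2.25; z_3 = 3; w_3 = 4.5; h_3 = 6; x_4 = 9.75; y_4 = 14.5; h_4 = 7; x_5 = 3; y_5 = 2.5; z_5 = 12.25; r_5 = 2.25; x_6 = 2.5; y_6 = 15.75; z_6 = 2.5; w_6 = 3; h_6 = 8.75; x_7 = 10.5; y_7 = 5; z_7 = 11.5; w_7 = 6.5; h_7 = 6; x_8 = 7.25; y_8 = 14.5; z_8 = 9.5; h_8 = 4.75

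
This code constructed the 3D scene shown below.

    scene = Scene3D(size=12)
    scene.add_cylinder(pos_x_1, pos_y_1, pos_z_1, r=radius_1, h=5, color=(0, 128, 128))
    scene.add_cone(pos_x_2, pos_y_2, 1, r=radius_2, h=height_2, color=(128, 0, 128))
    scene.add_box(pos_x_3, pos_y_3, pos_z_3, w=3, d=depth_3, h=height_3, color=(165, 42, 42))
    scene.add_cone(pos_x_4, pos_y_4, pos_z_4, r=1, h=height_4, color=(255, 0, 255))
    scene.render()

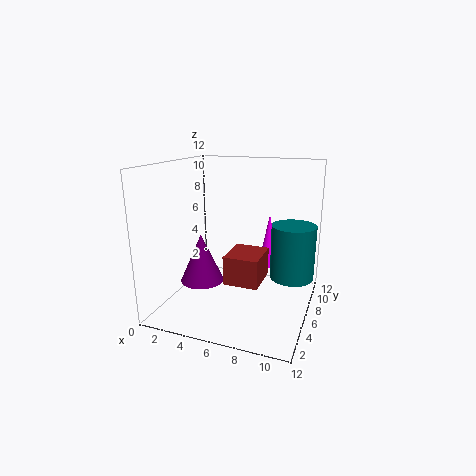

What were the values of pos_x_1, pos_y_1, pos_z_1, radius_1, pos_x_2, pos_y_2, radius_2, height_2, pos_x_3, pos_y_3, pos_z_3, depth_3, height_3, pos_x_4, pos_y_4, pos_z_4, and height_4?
pos_x_1 = 10; pos_y_1 = 9.5; pos_z_1 = 1.5; radius_1 = 2; pos_x_2 = 2; pos_y_2 = 7; radius_2 = 2; height_2 = 4.5; pos_x_3 = 5; pos_y_3 = 5; pos_z_3 = 2; depth_3 = 3.5; height_3 = 2.5; pos_x_4 = 7.5; pos_y_4 = 10.5; pos_z_4 = 2; height_4 = 5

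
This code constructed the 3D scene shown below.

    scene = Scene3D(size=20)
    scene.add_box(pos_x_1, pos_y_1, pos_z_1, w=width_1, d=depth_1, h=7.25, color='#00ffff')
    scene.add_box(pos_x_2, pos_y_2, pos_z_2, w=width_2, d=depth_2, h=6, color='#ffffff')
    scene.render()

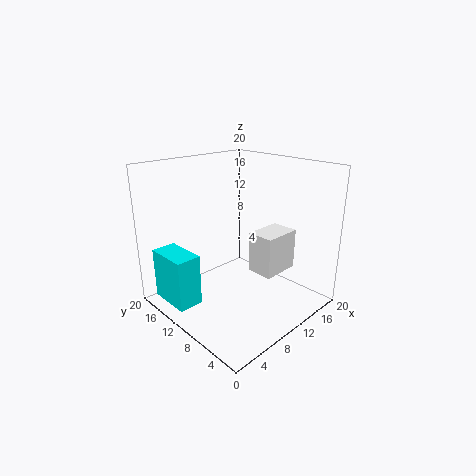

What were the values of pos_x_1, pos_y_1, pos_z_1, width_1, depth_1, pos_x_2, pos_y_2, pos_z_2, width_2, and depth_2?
pos_x_1 = 1.25; pos_y_1 = 12; pos_z_1 = 1; width_1 = 3.5; depth_1 = 6.25; pos_x_2 = 12.5; pos_y_2 = 6.25; pos_z_2 = 4; width_2 = 5.75; depth_2 = 4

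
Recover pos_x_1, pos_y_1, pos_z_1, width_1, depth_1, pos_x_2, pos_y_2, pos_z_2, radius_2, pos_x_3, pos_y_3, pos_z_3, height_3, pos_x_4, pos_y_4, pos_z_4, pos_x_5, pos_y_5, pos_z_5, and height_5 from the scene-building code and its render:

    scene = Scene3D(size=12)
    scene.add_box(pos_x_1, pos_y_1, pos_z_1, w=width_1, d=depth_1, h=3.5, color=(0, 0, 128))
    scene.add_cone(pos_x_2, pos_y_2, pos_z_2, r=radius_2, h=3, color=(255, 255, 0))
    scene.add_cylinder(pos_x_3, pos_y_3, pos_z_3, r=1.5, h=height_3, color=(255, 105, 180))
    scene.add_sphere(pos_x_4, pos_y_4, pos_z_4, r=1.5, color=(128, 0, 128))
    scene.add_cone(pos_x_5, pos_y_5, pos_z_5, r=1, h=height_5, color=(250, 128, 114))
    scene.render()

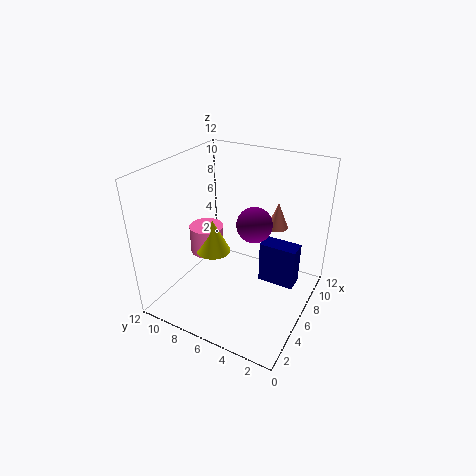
pos_x_1 = 6; pos_y_1 = 1; pos_z_1 = 2.5; width_1 = 1.5; depth_1 = 3; pos_x_2 = 6; pos_y_2 = 8.5; pos_z_2 = 4; radius_2 = 1.5; pos_x_3 = 6.5; pos_y_3 = 9.5; pos_z_3 = 3.5; height_3 = 2.5; pos_x_4 = 7; pos_y_4 = 5; pos_z_4 = 7; pos_x_5 = 11; pos_y_5 = 4.5; pos_z_5 = 5; height_5 = 2.5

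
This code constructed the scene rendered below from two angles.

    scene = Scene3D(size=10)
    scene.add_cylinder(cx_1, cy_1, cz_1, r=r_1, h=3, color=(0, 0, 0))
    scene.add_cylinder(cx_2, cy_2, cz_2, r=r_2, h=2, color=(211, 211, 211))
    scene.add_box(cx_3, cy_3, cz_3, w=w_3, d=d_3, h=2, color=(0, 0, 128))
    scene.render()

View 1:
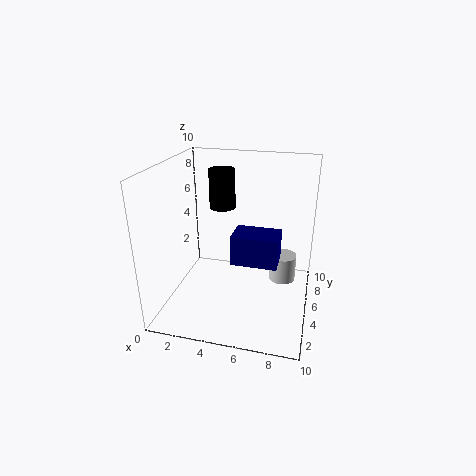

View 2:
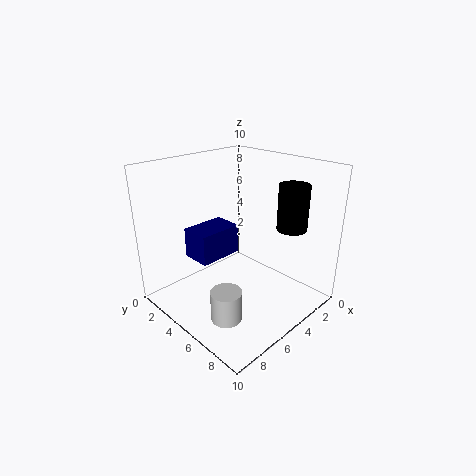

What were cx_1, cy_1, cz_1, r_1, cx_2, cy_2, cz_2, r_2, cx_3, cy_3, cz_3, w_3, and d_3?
cx_1 = 3; cy_1 = 8; cz_1 = 6; r_1 = 1; cx_2 = 8; cy_2 = 7; cz_2 = 1; r_2 = 1; cx_3 = 5; cy_3 = 3; cz_3 = 4; w_3 = 3; d_3 = 2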